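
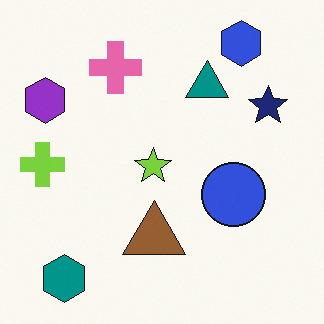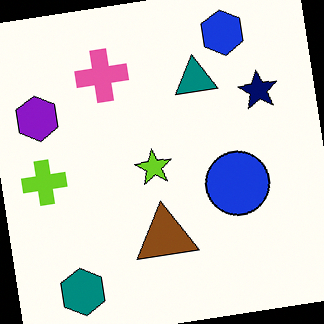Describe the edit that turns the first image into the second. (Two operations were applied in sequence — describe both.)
This is the original image rotated counter-clockwise by a few degrees, then given slightly increased contrast.

Every shape is tilted by the same angle and the image corners show triangular fill wedges — a whole-image rotation by a non-right angle. Tones are pushed away from mid-grey across the whole image — a global contrast change.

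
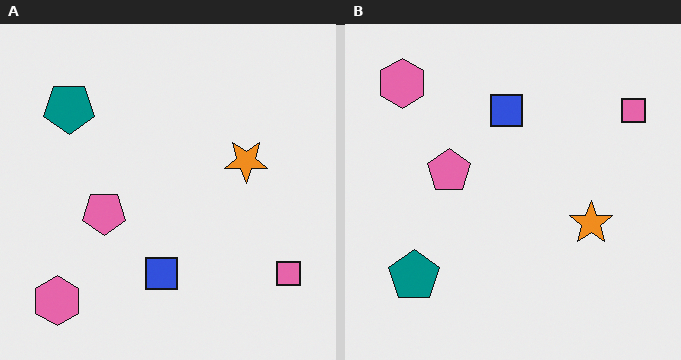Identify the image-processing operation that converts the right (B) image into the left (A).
The image was flipped vertically (top ↔ bottom).

The pink hexagon is in the top-left of the right (B) image and the bottom-left of the left (A) — shapes on opposite sides of the horizontal midline have swapped in a mirror flip.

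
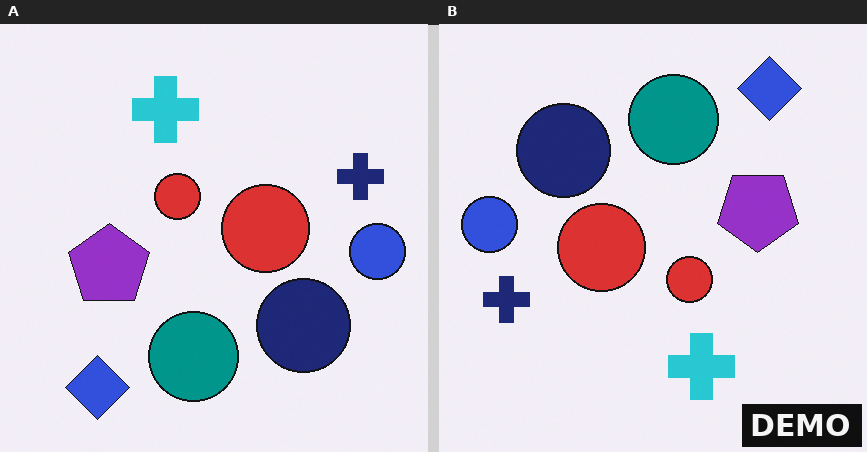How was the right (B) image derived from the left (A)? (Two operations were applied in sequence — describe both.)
It was rotated 180°, then watermarked with the text "DEMO" in the lower-right corner.

The blue diamond sits in the bottom-left of the left (A) image and the top-right of the right (B) — consistent with a whole-image 180° rotation. A dark label reading "DEMO" appears in the lower-right corner.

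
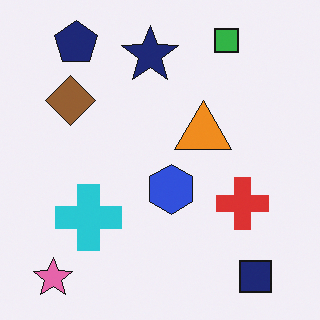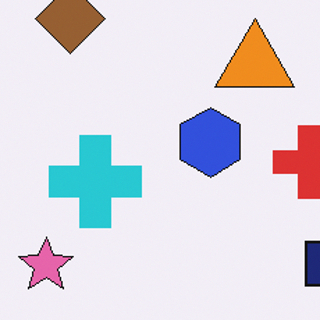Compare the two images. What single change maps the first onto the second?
The second image is the first cropped slightly and scaled back up.

The visible shapes are larger and the field of view is narrower; shapes near the original edges may be partly or wholly outside the frame — a crop-and-rescale.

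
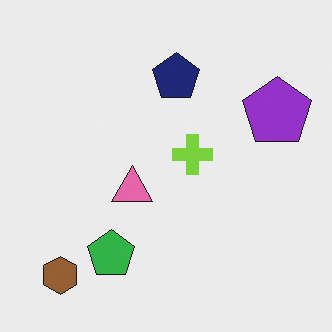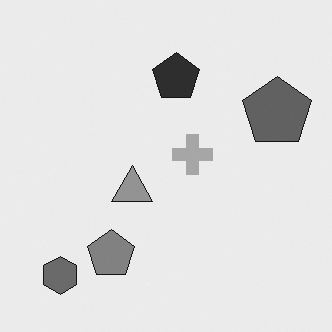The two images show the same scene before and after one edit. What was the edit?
The transformation is: converted to grayscale.

All color is removed — every shape is now a shade of grey.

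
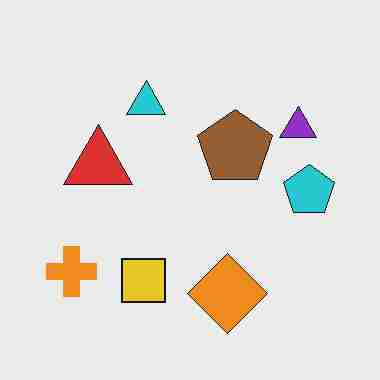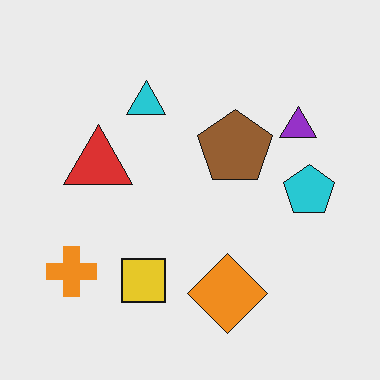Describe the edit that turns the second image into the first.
The transformation is: degraded with heavy JPEG compression.

Blocky 8×8 compression artifacts appear around shape edges and the flat background shows ringing — characteristic JPEG degradation.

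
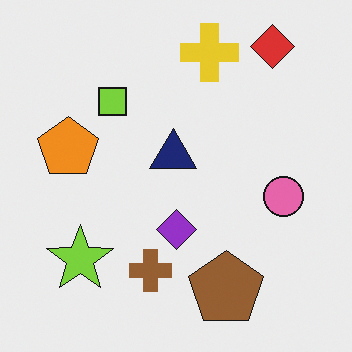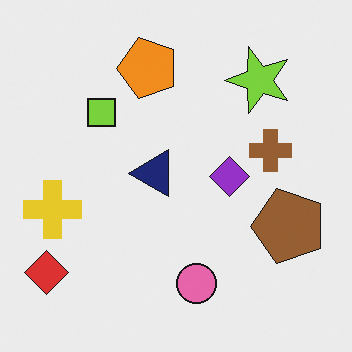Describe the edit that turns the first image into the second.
Transposed (reflected across the top-left ↔ bottom-right diagonal).

Shapes have swapped their row and column positions — what was in the top-right is now in the bottom-left — a diagonal reflection.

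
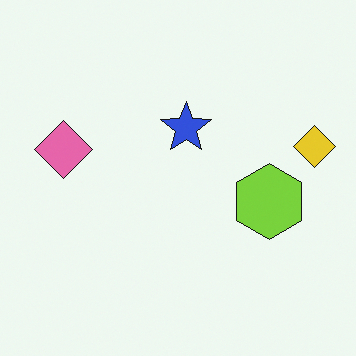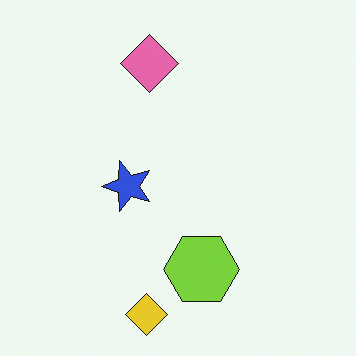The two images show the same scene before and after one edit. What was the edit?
The transformation is: transposed (reflected across the top-left ↔ bottom-right diagonal).

Shapes have swapped their row and column positions — what was in the top-right is now in the bottom-left — a diagonal reflection.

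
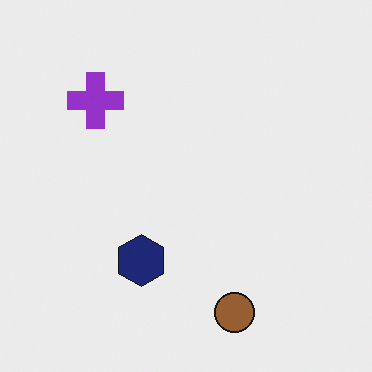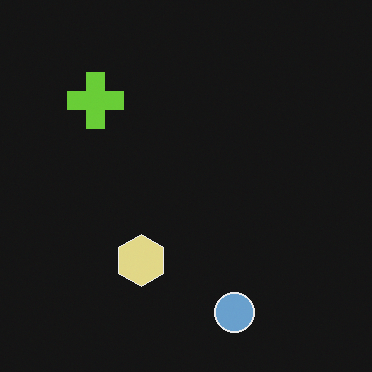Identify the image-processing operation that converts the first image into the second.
It was color-inverted (negative).

The light background has become dark and every shape's color is its complement — a photographic negative.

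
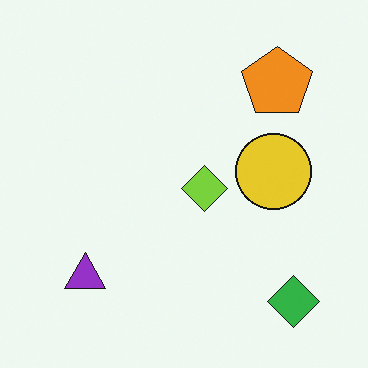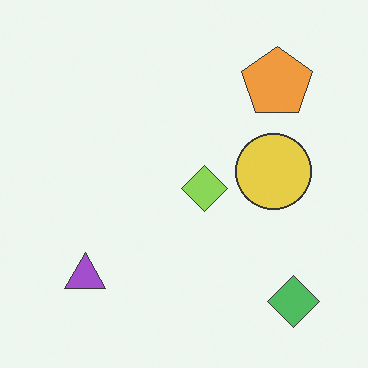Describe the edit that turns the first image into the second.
The image was given slightly reduced contrast.

Tones are pushed toward mid-grey across the whole image — a global contrast change.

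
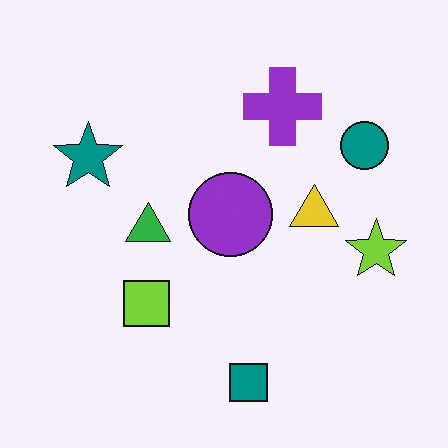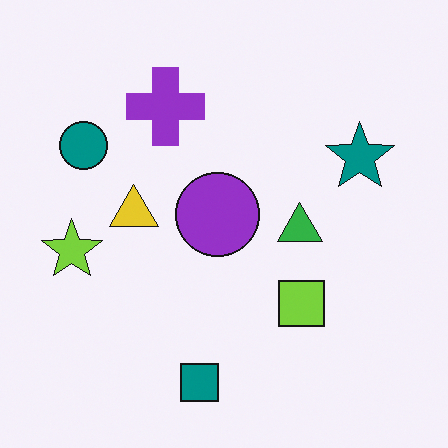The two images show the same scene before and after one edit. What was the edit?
The transformation is: flipped horizontally (left ↔ right).

The lime star is in the right of the first image and the left of the second — shapes on opposite sides of the vertical midline have swapped in a mirror flip.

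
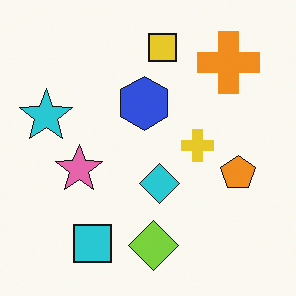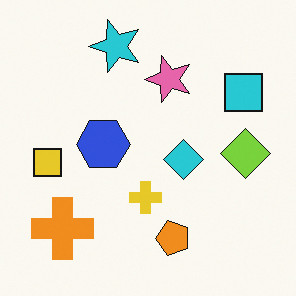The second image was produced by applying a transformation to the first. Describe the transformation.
The image was transposed (reflected across the top-left ↔ bottom-right diagonal).

Shapes have swapped their row and column positions — what was in the top-right is now in the bottom-left — a diagonal reflection.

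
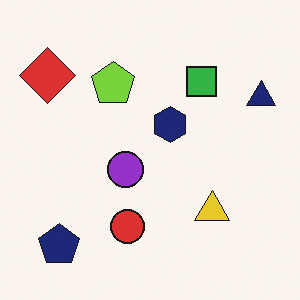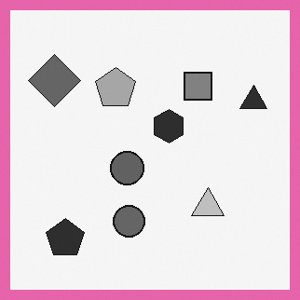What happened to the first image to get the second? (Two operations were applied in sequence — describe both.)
The transformation is: converted to grayscale, then framed with a pink border.

All color is removed — every shape is now a shade of grey. A solid pink frame runs around the edge of the second image, with the content slightly shrunk inside it.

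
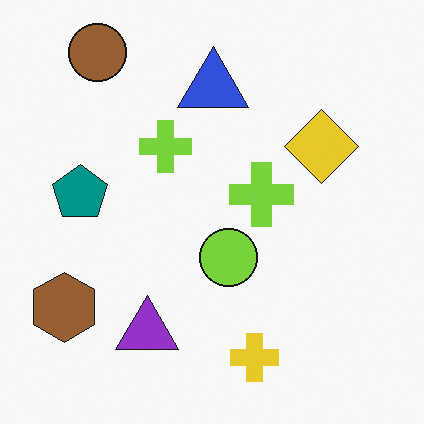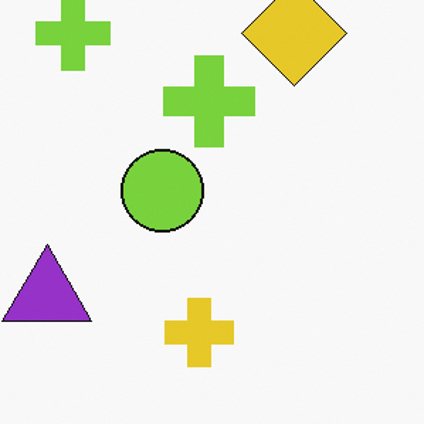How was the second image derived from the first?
The transformation is: cropped to a modestly smaller region and rescaled.

The visible shapes are larger and the field of view is narrower; shapes near the original edges may be partly or wholly outside the frame — a crop-and-rescale.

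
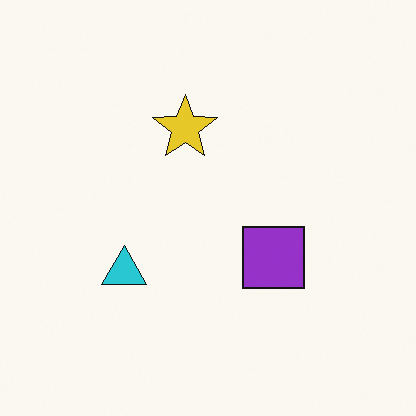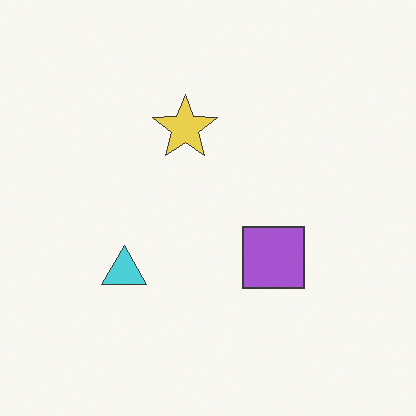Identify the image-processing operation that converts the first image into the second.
Given slightly reduced contrast.

Tones are pushed toward mid-grey across the whole image — a global contrast change.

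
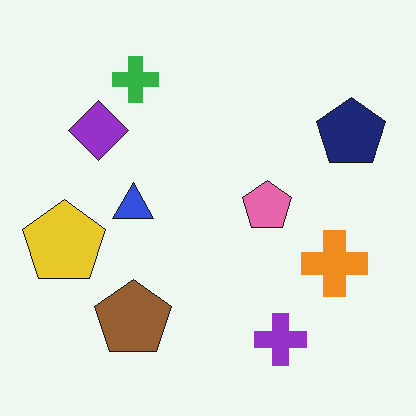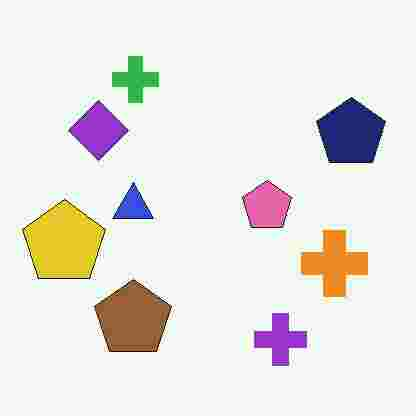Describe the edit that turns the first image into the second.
The image was heavily JPEG-compressed with obvious blocking artifacts.

Blocky 8×8 compression artifacts appear around shape edges and the flat background shows ringing — characteristic JPEG degradation.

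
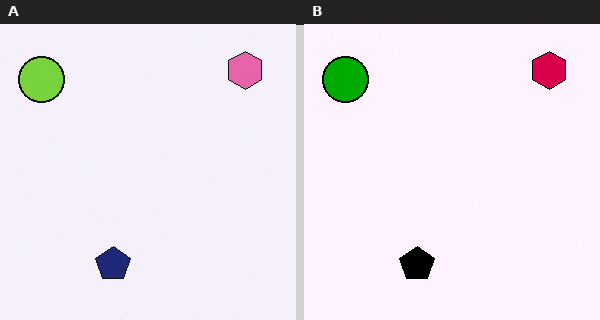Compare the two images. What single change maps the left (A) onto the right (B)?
The image was given much higher contrast.

Tones are pushed away from mid-grey across the whole image — a global contrast change.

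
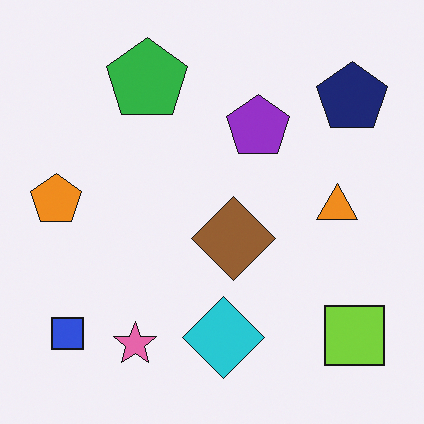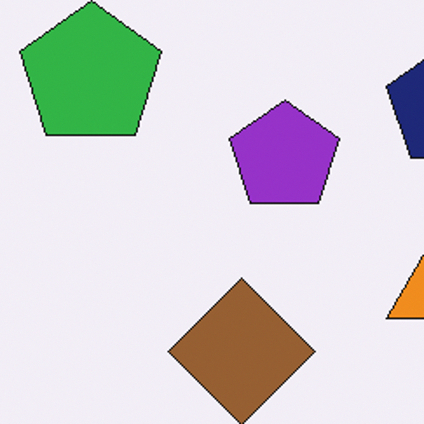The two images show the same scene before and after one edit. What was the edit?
It was cropped tightly and scaled back up.

The visible shapes are larger and the field of view is narrower; shapes near the original edges may be partly or wholly outside the frame — a crop-and-rescale.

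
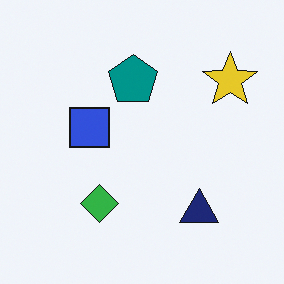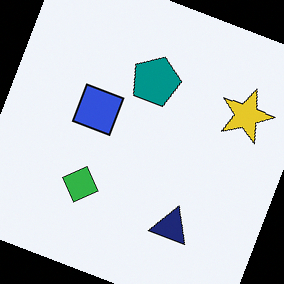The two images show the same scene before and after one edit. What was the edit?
The transformation is: rotated clockwise by a moderate amount.

Every shape is tilted by the same angle and the image corners show triangular fill wedges — a whole-image rotation by a non-right angle.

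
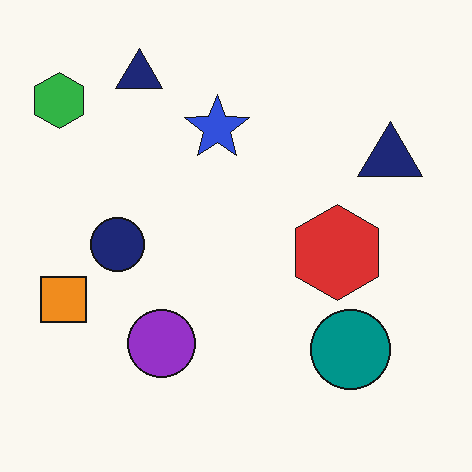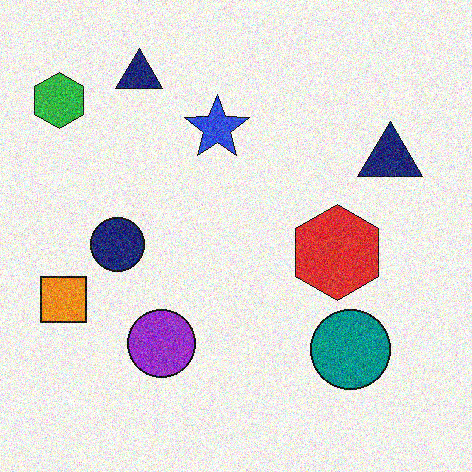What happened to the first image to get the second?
The second image is the first degraded with heavy additive noise.

Random speckle covers the whole image, including the flat background.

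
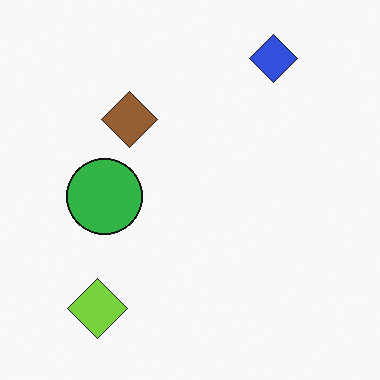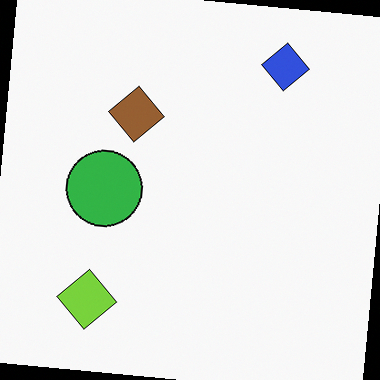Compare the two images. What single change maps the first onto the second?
Rotated clockwise by a few degrees.

Every shape is tilted by the same angle and the image corners show triangular fill wedges — a whole-image rotation by a non-right angle.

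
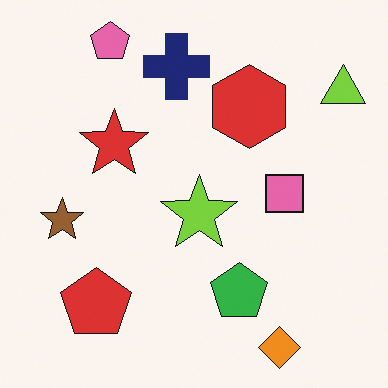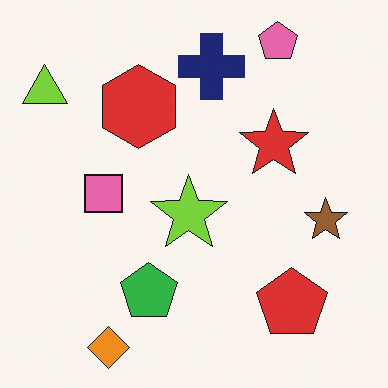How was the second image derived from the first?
This is the original image flipped horizontally (left ↔ right).

The lime triangle is in the top-right of the first image and the top-left of the second — shapes on opposite sides of the vertical midline have swapped in a mirror flip.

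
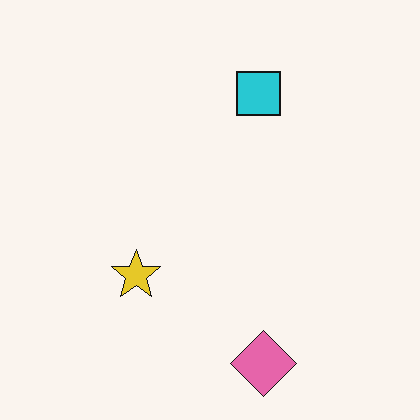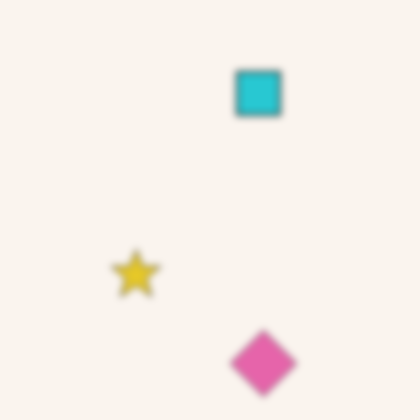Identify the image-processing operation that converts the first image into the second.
The image was noticeably gaussian-blurred.

Shape edges and outlines are uniformly softened across the whole image.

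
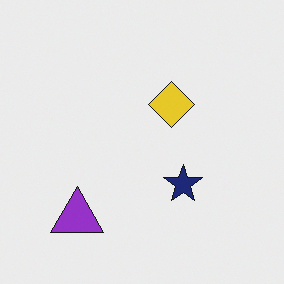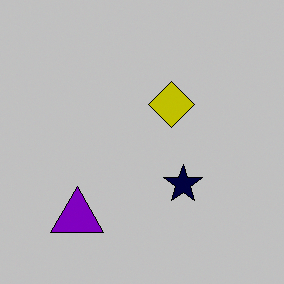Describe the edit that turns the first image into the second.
The second image is the first aggressively posterized.

Each flat color has snapped to a coarser quantized level — most visibly, the near-white background has dropped to a flat grey.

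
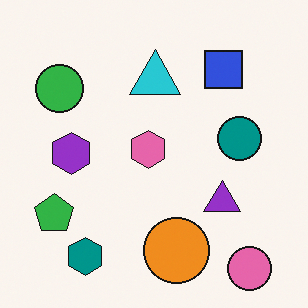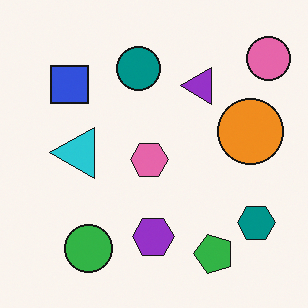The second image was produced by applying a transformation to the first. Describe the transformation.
Rotated 90° counter-clockwise.

The pink circle sits in the bottom-right of the first image and the top-right of the second — consistent with a whole-image 90° counter-clockwise rotation.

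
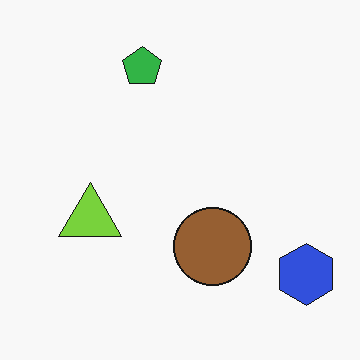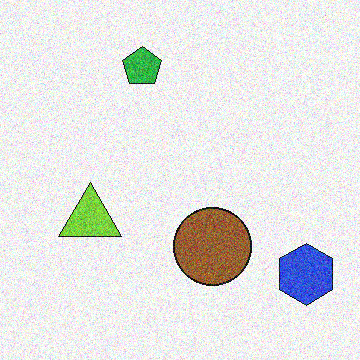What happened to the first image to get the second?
The image was degraded with moderate additive noise.

Random speckle covers the whole image, including the flat background.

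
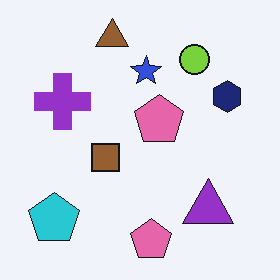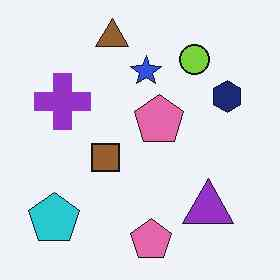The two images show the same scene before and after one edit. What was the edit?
This is the original image given moderate JPEG compression.

Blocky 8×8 compression artifacts appear around shape edges and the flat background shows ringing — characteristic JPEG degradation.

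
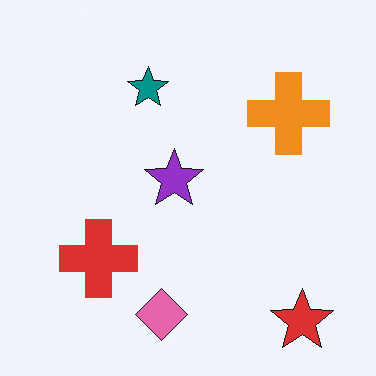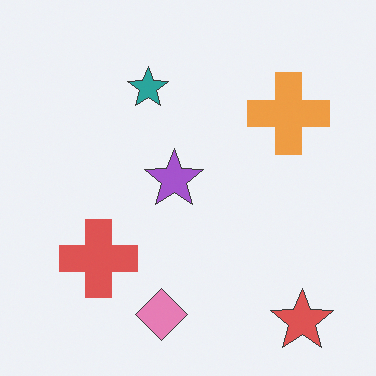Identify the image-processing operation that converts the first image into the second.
This is the original image given slightly reduced contrast.

Tones are pushed toward mid-grey across the whole image — a global contrast change.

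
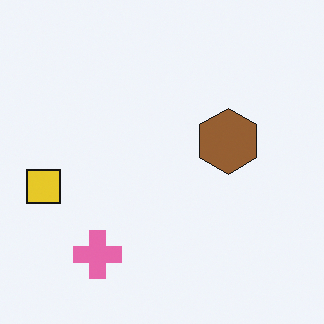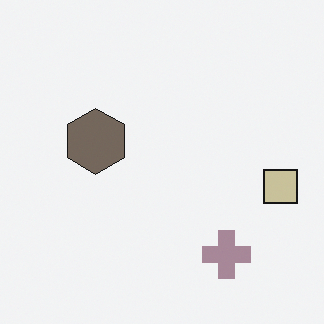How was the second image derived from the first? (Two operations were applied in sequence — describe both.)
Made much more muted (saturation change), then flipped horizontally (left ↔ right).

All colors are more muted and greyish — a global saturation change. The yellow square is in the left of the first image and the right of the second — shapes on opposite sides of the vertical midline have swapped in a mirror flip.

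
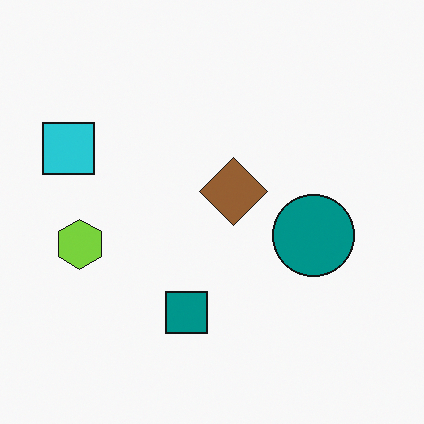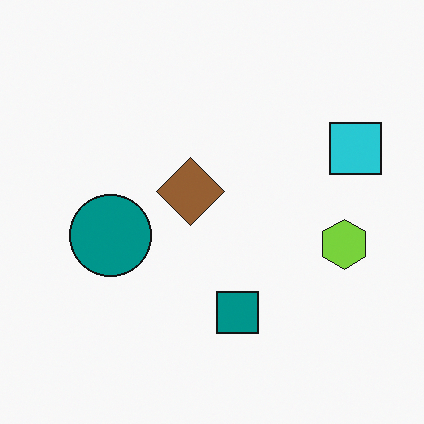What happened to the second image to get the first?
It was flipped horizontally (left ↔ right).

The cyan square is in the right of the second image and the left of the first — shapes on opposite sides of the vertical midline have swapped in a mirror flip.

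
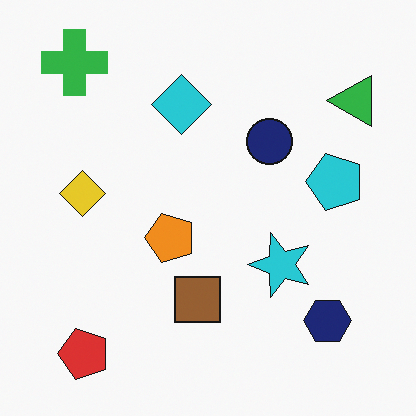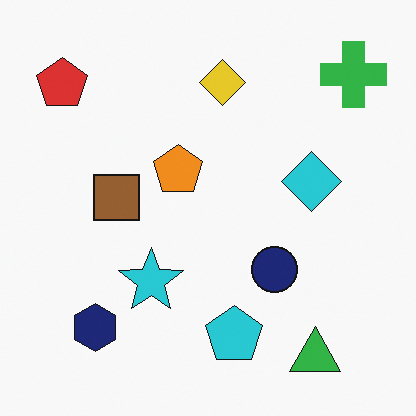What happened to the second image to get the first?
The first image is the second rotated 90° counter-clockwise.

The green cross sits in the top-right of the second image and the top-left of the first — consistent with a whole-image 90° counter-clockwise rotation.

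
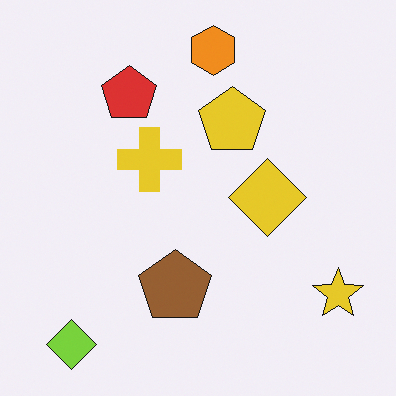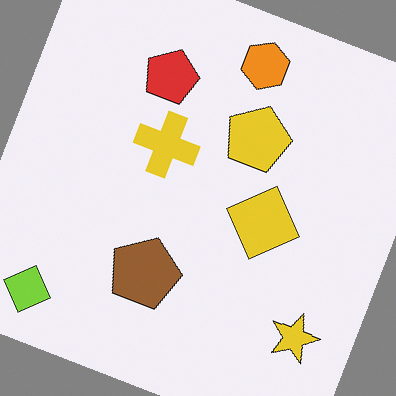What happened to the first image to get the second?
It was rotated clockwise by a clearly visible amount.

Every shape is tilted by the same angle and the image corners show triangular fill wedges — a whole-image rotation by a non-right angle.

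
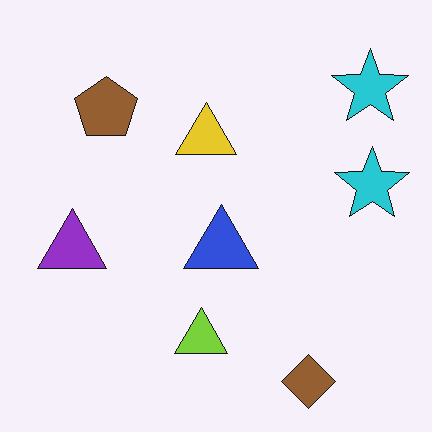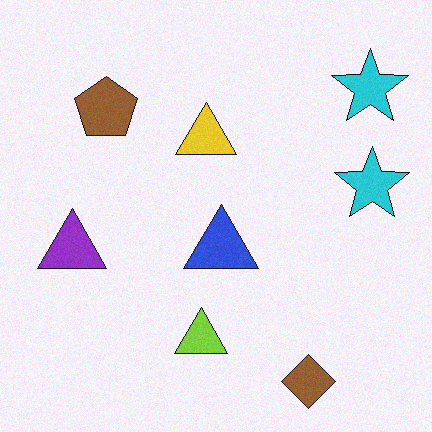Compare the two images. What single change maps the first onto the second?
The transformation is: degraded with a light layer of grain.

Random speckle covers the whole image, including the flat background.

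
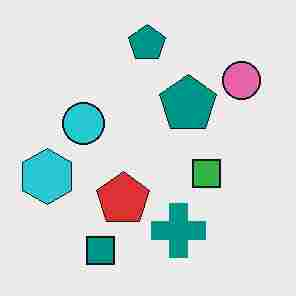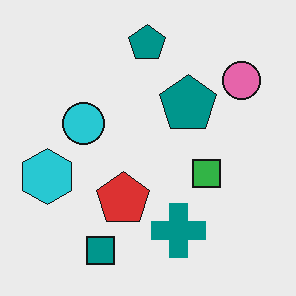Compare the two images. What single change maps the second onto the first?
The first image is the second heavily JPEG-compressed with obvious blocking artifacts.

Blocky 8×8 compression artifacts appear around shape edges and the flat background shows ringing — characteristic JPEG degradation.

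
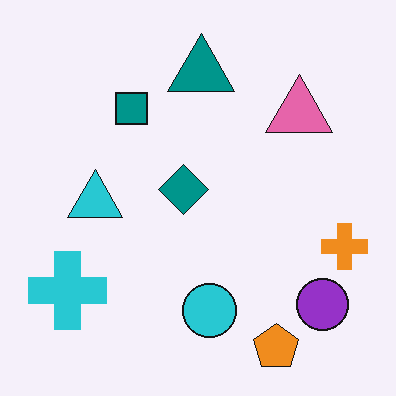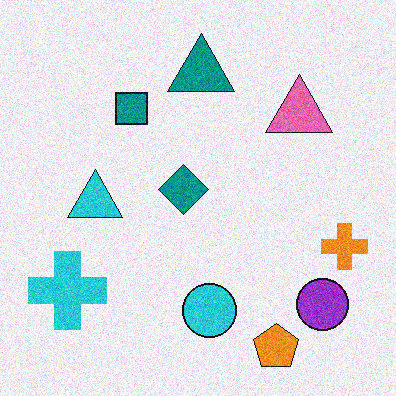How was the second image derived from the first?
The transformation is: degraded with moderate additive noise.

Random speckle covers the whole image, including the flat background.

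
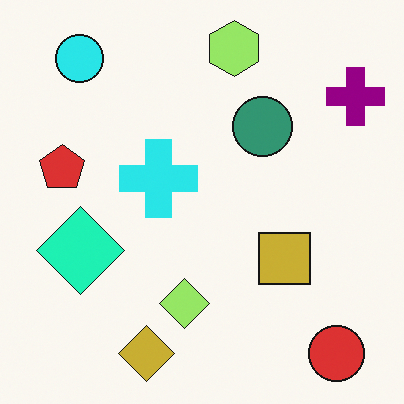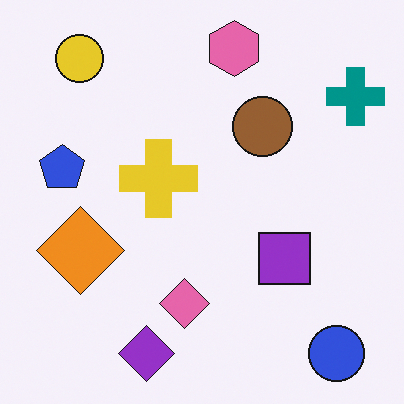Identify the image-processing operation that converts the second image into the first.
The transformation is: hue-shifted noticeably.

Every shape's color has rotated by the same amount around the hue wheel — a uniform hue shift.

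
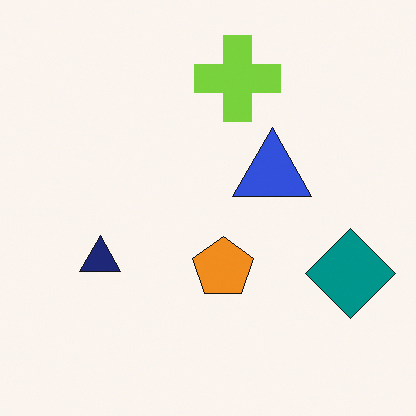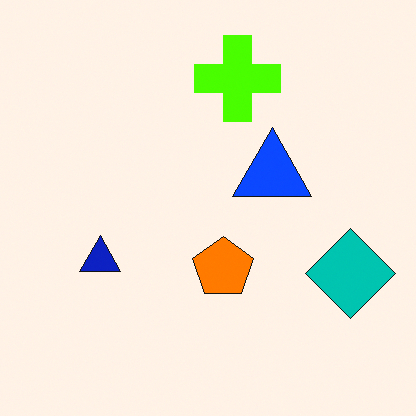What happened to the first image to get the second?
The image was made much more vivid (saturation change).

All colors are more vivid — a global saturation change.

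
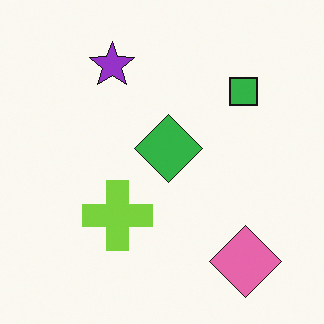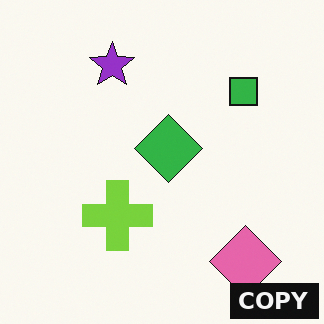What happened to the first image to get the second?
The second image is the first watermarked with the text "COPY" in the lower-right corner.

A dark label reading "COPY" appears in the lower-right corner.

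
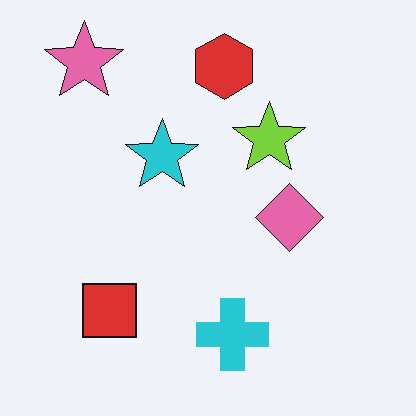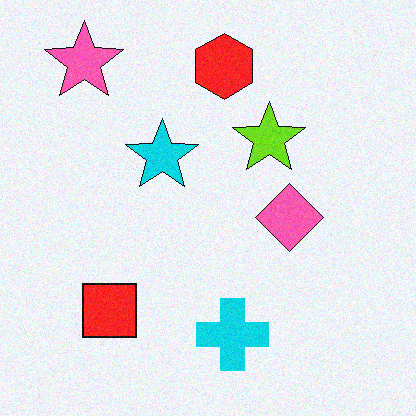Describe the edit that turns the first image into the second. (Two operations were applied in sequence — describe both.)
Degraded with subtle gaussian noise, then slightly oversaturated.

Random speckle covers the whole image, including the flat background. All colors are more vivid — a global saturation change.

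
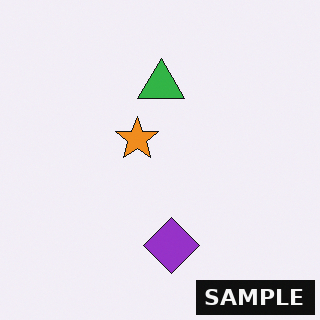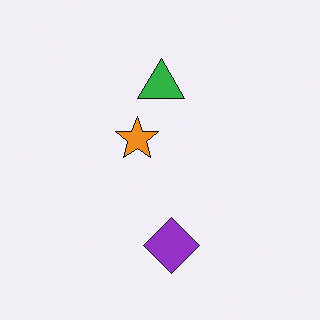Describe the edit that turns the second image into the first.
It was watermarked with the text "SAMPLE" in the lower-right corner.

A dark label reading "SAMPLE" appears in the lower-right corner.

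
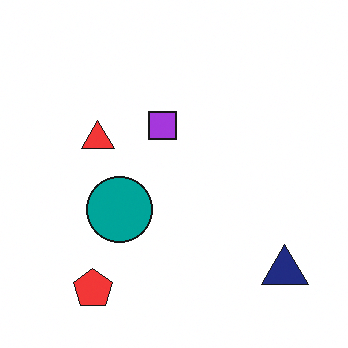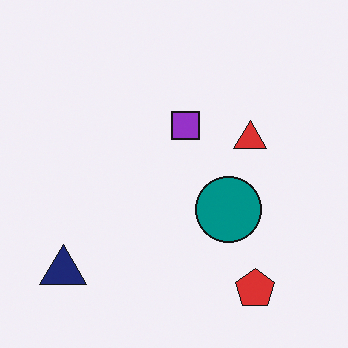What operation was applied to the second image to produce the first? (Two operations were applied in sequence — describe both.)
The transformation is: slightly brightened, then flipped horizontally (left ↔ right).

Every pixel — background and shapes alike — is uniformly brightened. The navy triangle is in the bottom-left of the second image and the bottom-right of the first — shapes on opposite sides of the vertical midline have swapped in a mirror flip.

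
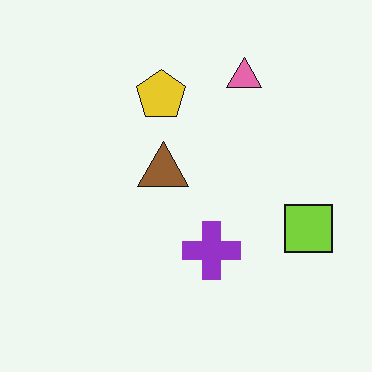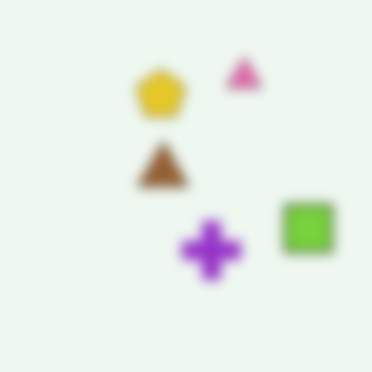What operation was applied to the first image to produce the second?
The image was heavily blurred.

Shape edges and outlines are uniformly softened across the whole image.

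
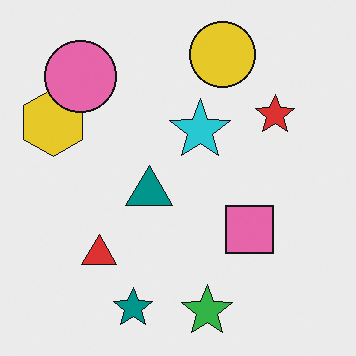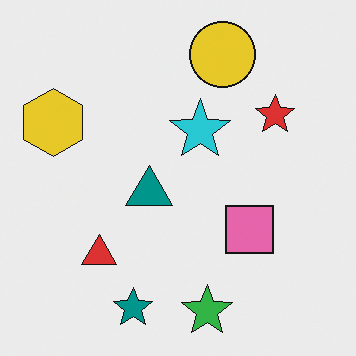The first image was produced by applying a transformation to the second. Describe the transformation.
It was overlaid with an additional pink circle.

A pink circle appears in the first image that is absent from the second.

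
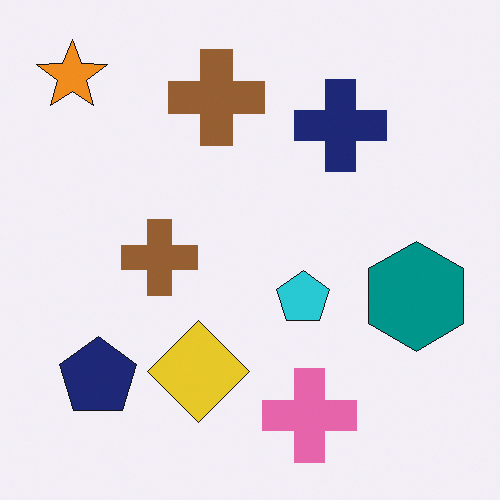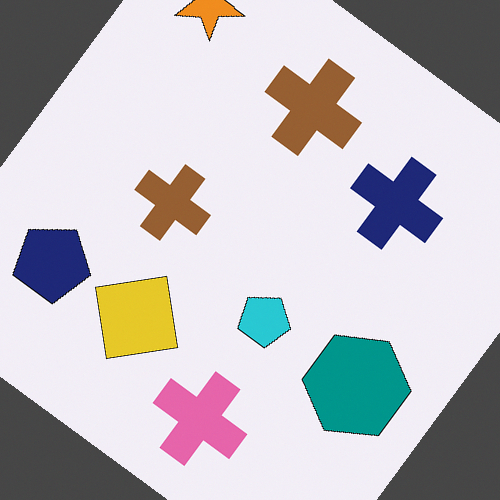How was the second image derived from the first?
Rotated clockwise by a large amount — several tens of degrees.

Every shape is tilted by the same angle and the image corners show triangular fill wedges — a whole-image rotation by a non-right angle.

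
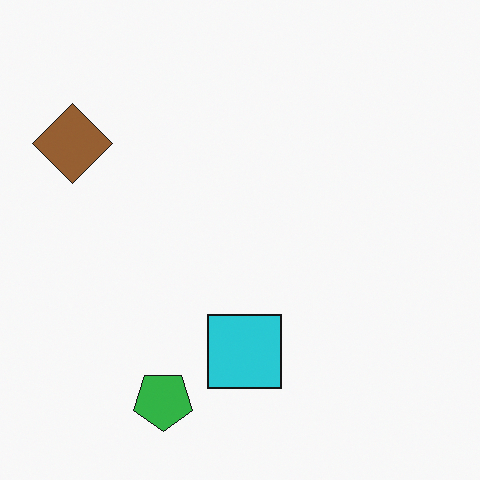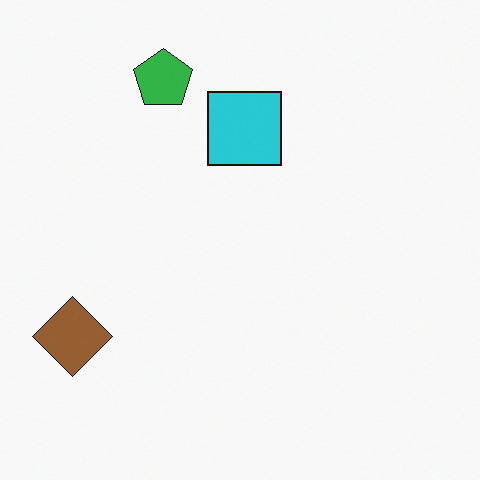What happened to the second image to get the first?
The image was flipped vertically (top ↔ bottom).

The green pentagon is in the top of the second image and the bottom of the first — shapes on opposite sides of the horizontal midline have swapped in a mirror flip.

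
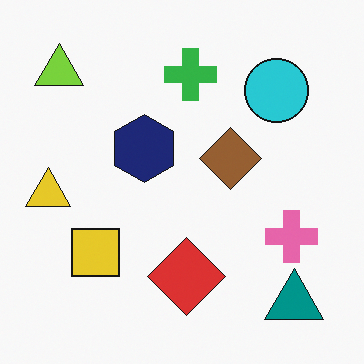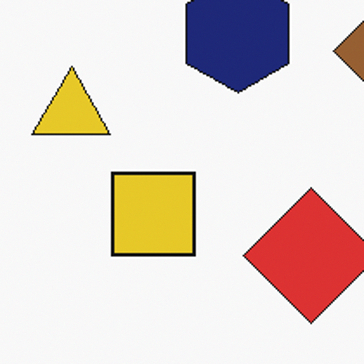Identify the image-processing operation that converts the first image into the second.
Cropped to a noticeably smaller region and rescaled.

The visible shapes are larger and the field of view is narrower; shapes near the original edges may be partly or wholly outside the frame — a crop-and-rescale.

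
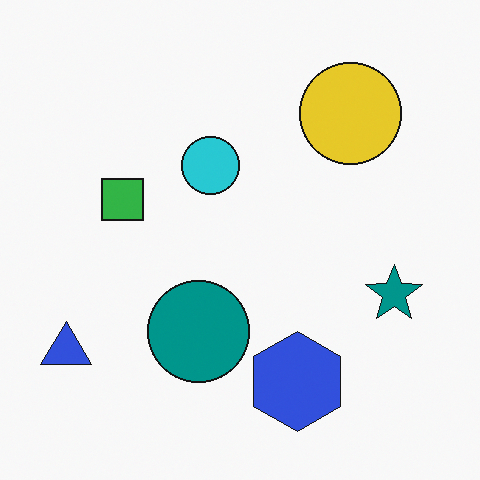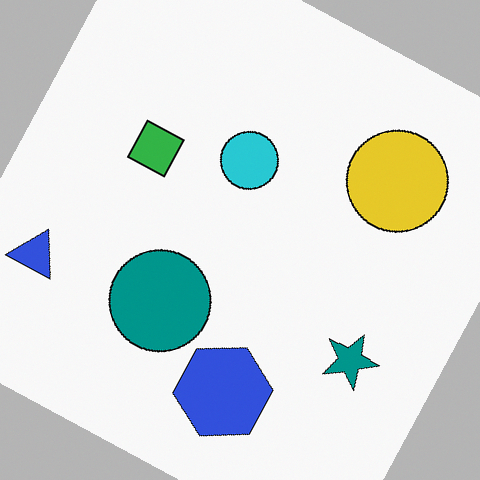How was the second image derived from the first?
The second image is the first rotated clockwise by a moderate amount.

Every shape is tilted by the same angle and the image corners show triangular fill wedges — a whole-image rotation by a non-right angle.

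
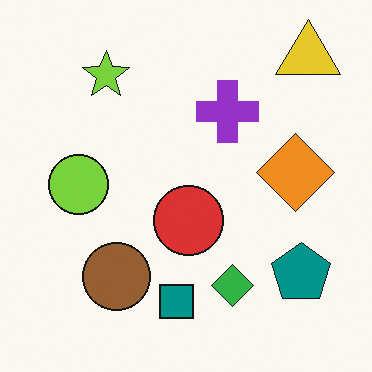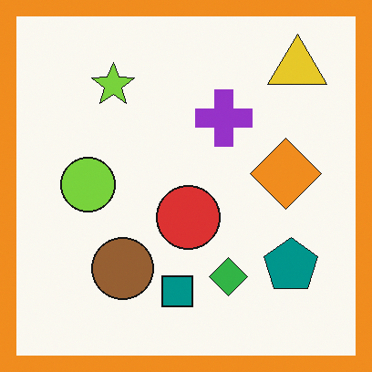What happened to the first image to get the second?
The transformation is: framed with a orange border.

A solid orange frame runs around the edge of the second image, with the content slightly shrunk inside it.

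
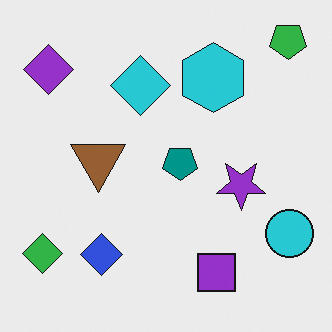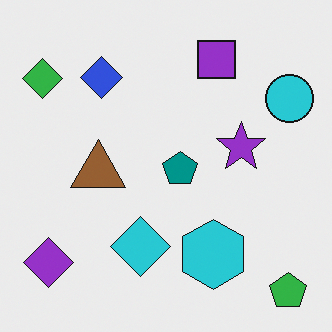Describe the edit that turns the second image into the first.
This is the original image flipped vertically (top ↔ bottom).

The green pentagon is in the bottom-right of the second image and the top-right of the first — shapes on opposite sides of the horizontal midline have swapped in a mirror flip.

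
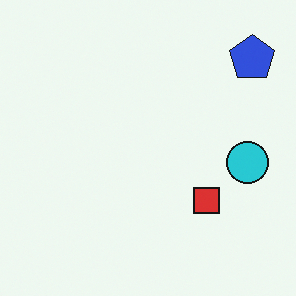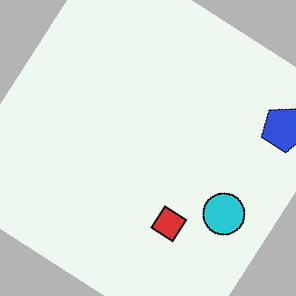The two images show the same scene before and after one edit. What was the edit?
Rotated clockwise by a large amount — several tens of degrees.

Every shape is tilted by the same angle and the image corners show triangular fill wedges — a whole-image rotation by a non-right angle.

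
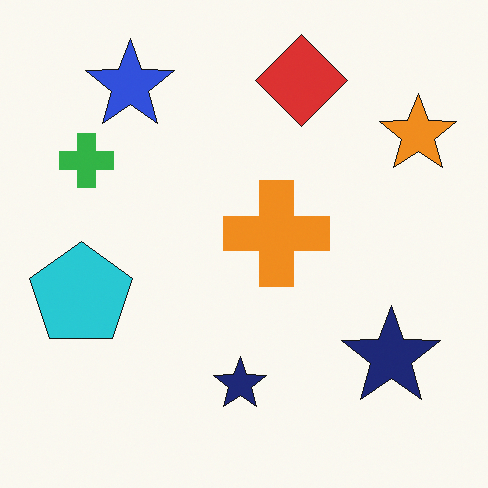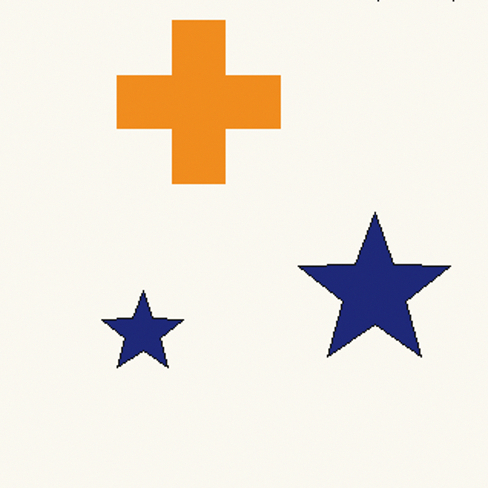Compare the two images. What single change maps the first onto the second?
Cropped slightly and scaled back up.

The visible shapes are larger and the field of view is narrower; shapes near the original edges may be partly or wholly outside the frame — a crop-and-rescale.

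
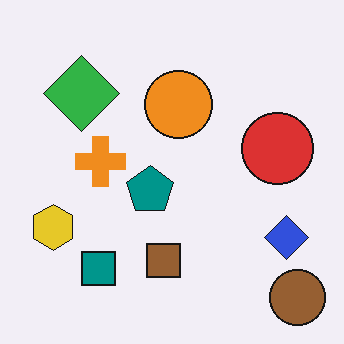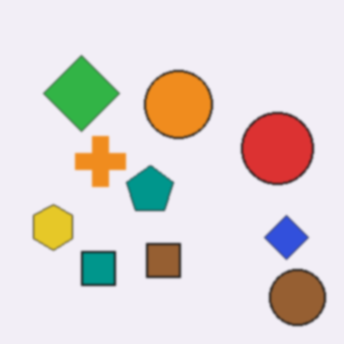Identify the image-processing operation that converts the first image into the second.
Lightly blurred.

Shape edges and outlines are uniformly softened across the whole image.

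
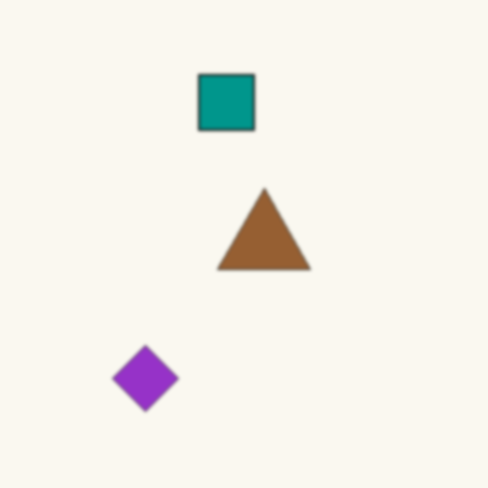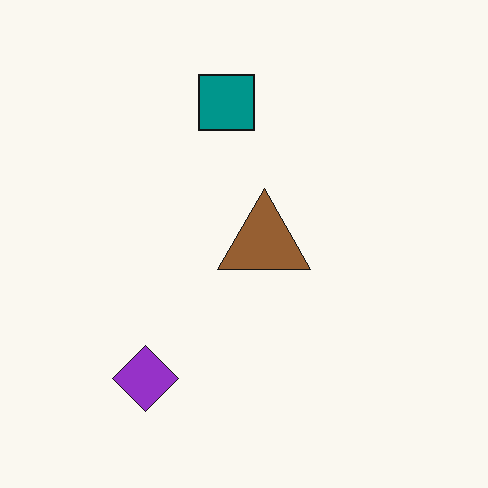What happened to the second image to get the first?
The first image is the second lightly blurred.

Shape edges and outlines are uniformly softened across the whole image.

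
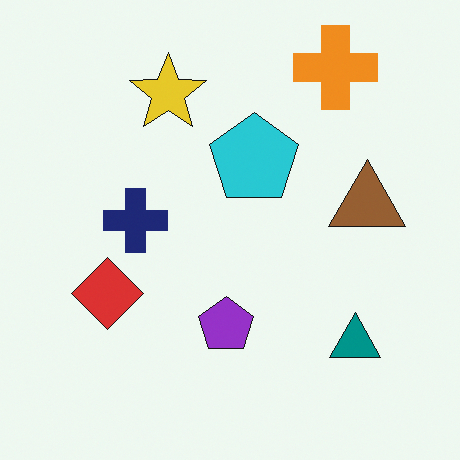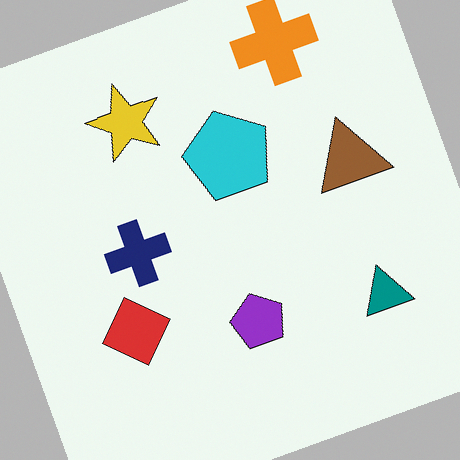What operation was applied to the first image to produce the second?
It was rotated counter-clockwise by a moderate amount.

Every shape is tilted by the same angle and the image corners show triangular fill wedges — a whole-image rotation by a non-right angle.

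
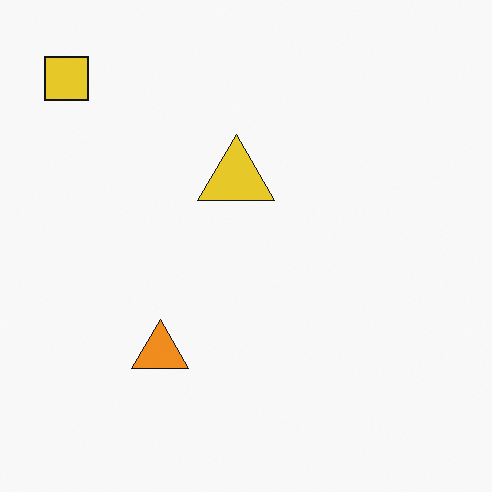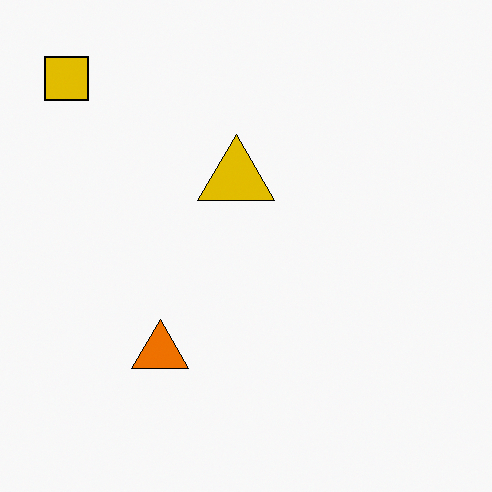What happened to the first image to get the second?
The second image is the first given slightly increased contrast.

Tones are pushed away from mid-grey across the whole image — a global contrast change.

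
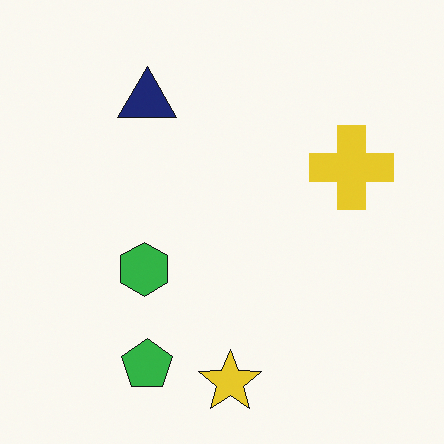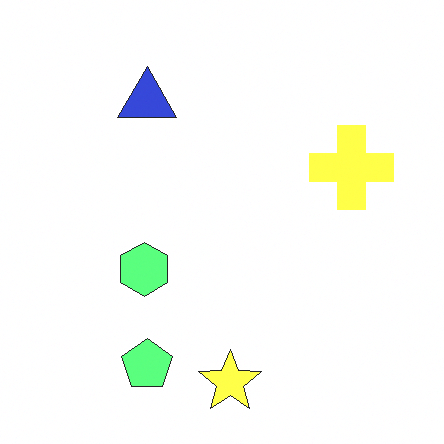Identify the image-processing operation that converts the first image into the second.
Noticeably brightened.

Every pixel — background and shapes alike — is uniformly brightened.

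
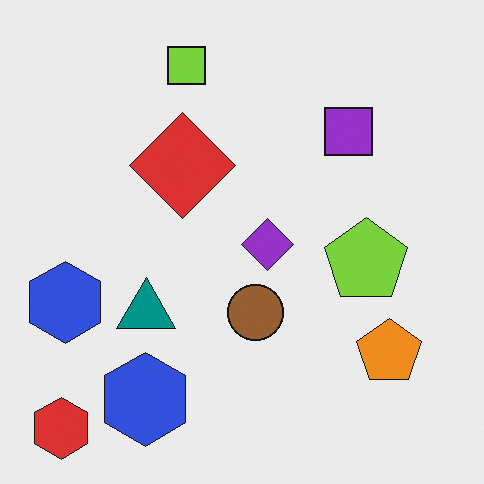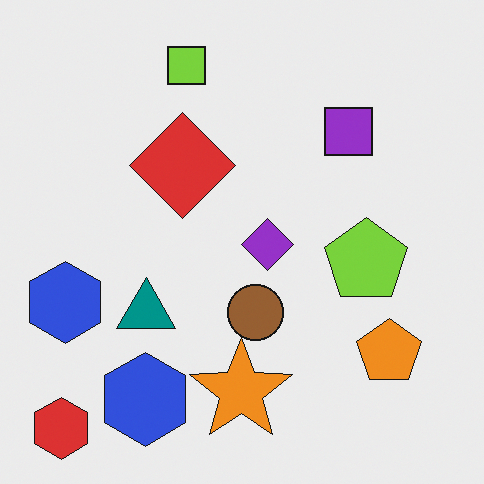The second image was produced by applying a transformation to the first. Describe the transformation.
The image was overlaid with an additional orange star.

An orange star appears in the second image that is absent from the first.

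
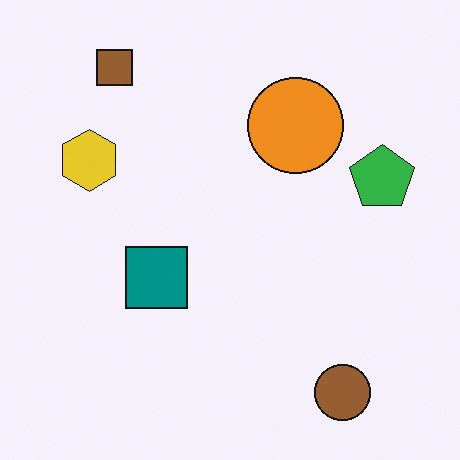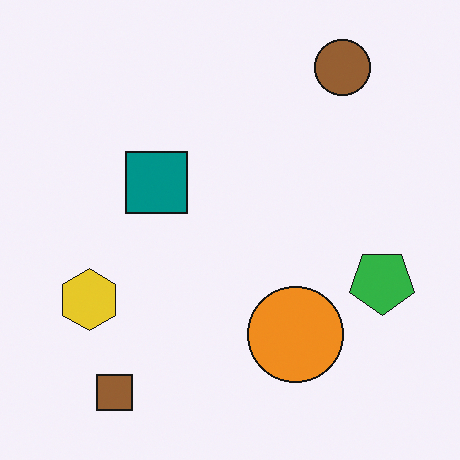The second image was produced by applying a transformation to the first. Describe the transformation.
The image was flipped vertically (top ↔ bottom).

The brown square is in the top-left of the first image and the bottom-left of the second — shapes on opposite sides of the horizontal midline have swapped in a mirror flip.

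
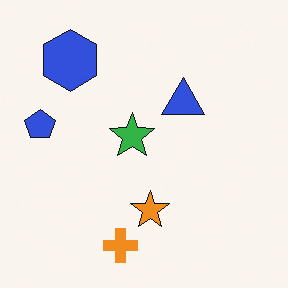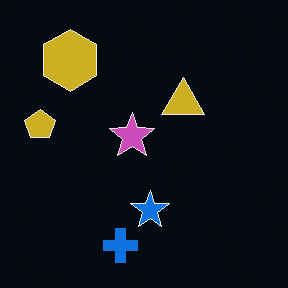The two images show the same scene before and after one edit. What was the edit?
The second image is the first color-inverted (negative).

The light background has become dark and every shape's color is its complement — a photographic negative.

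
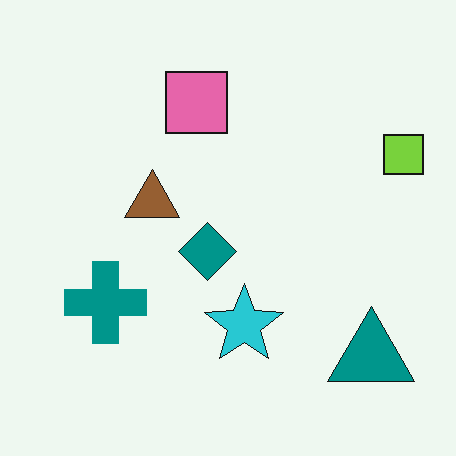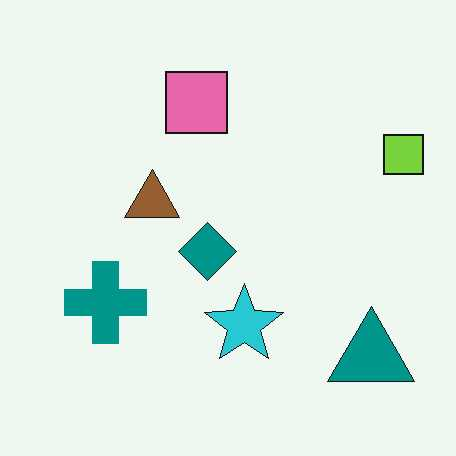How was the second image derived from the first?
The second image is the first JPEG-compressed with visible artifacts.

Blocky 8×8 compression artifacts appear around shape edges and the flat background shows ringing — characteristic JPEG degradation.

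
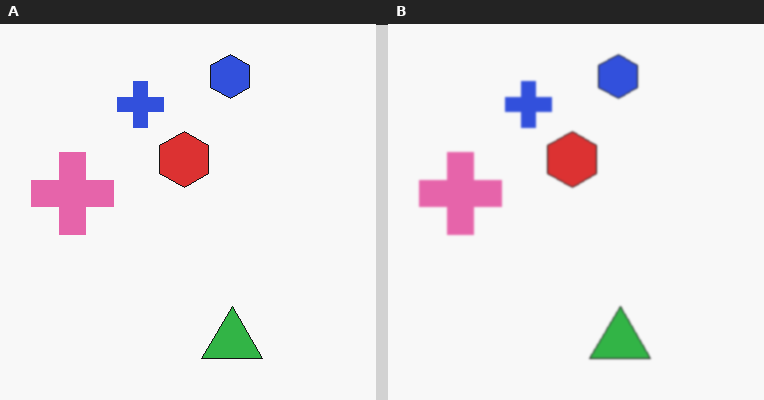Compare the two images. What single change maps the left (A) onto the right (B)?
The transformation is: lightly blurred.

Shape edges and outlines are uniformly softened across the whole image.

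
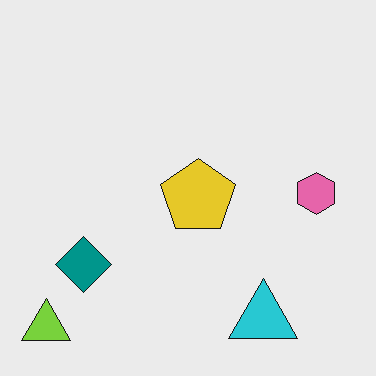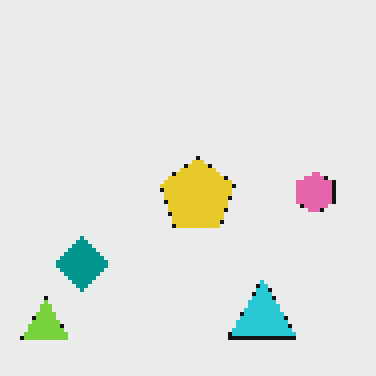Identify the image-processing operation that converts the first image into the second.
The second image is the first lightly pixelated (a mild mosaic effect).

Shapes are reduced to large square blocks; fine edges and outlines are lost — a downscale-then-upscale (mosaic) effect.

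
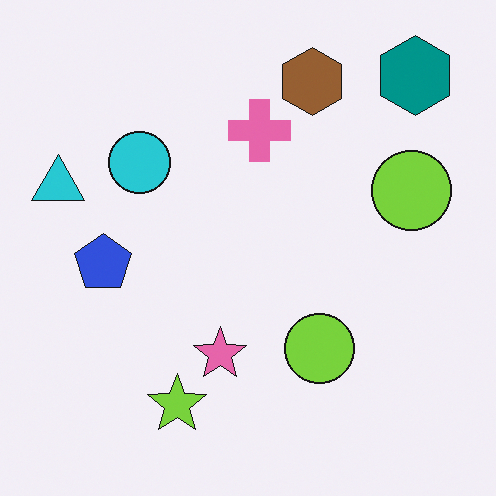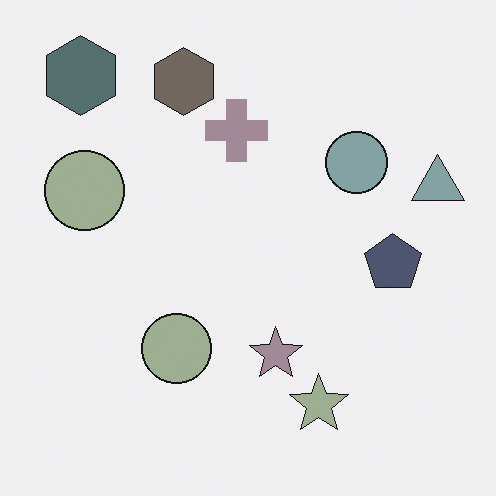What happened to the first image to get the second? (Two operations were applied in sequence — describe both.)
It was made much more muted (saturation change), then flipped horizontally (left ↔ right).

All colors are more muted and greyish — a global saturation change. The cyan triangle is in the left of the first image and the right of the second — shapes on opposite sides of the vertical midline have swapped in a mirror flip.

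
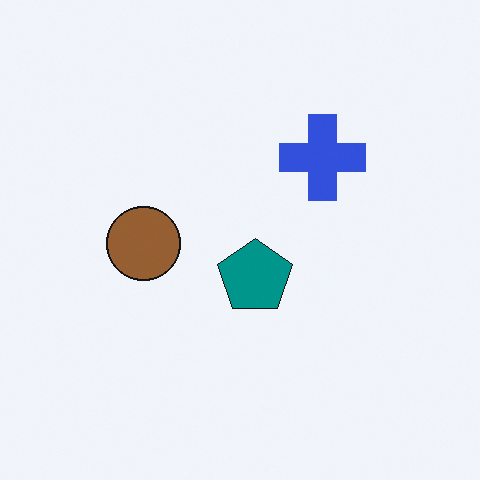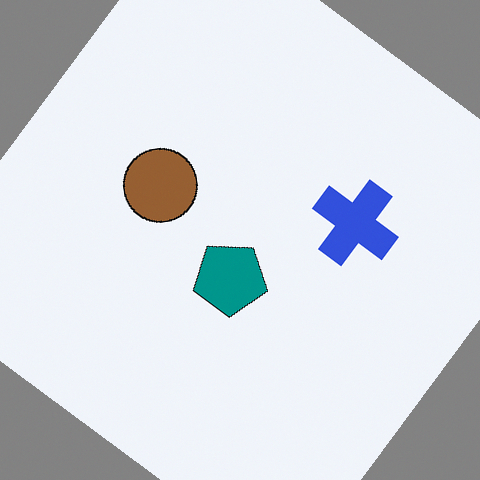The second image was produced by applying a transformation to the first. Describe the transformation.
The transformation is: rotated clockwise by a large amount — several tens of degrees.

Every shape is tilted by the same angle and the image corners show triangular fill wedges — a whole-image rotation by a non-right angle.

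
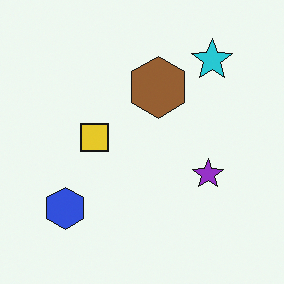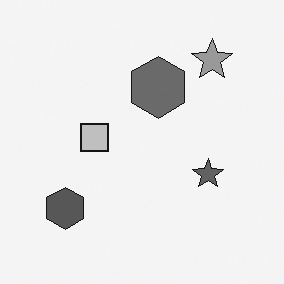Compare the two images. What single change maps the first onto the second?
The image was converted to grayscale.

All color is removed — every shape is now a shade of grey.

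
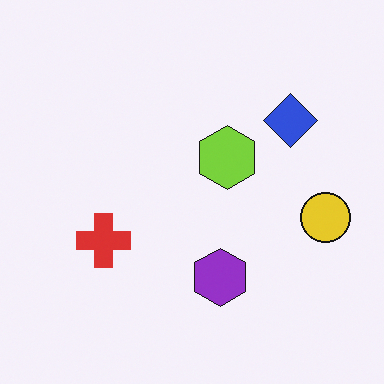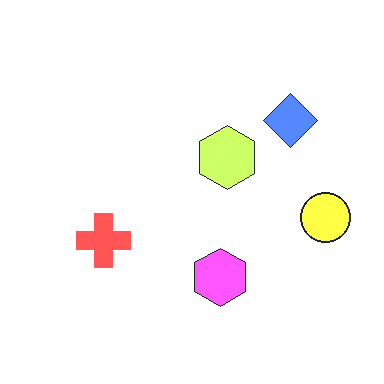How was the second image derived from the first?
The second image is the first brightened a lot.

Every pixel — background and shapes alike — is uniformly brightened.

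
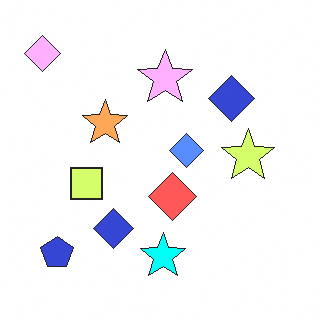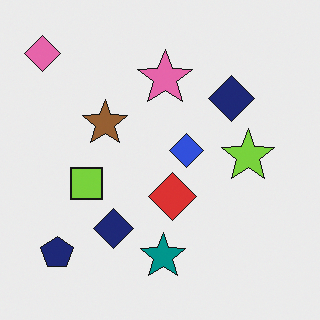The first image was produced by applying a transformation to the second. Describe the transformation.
This is the original image noticeably brightened.

Every pixel — background and shapes alike — is uniformly brightened.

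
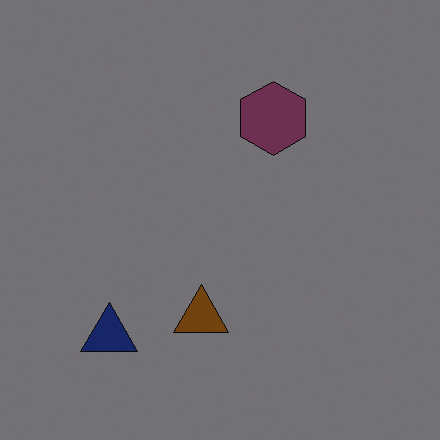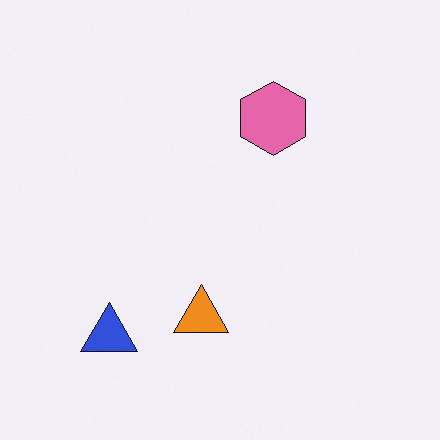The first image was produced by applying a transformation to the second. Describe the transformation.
This is the original image noticeably darkened.

Every pixel — background and shapes alike — is uniformly darkened.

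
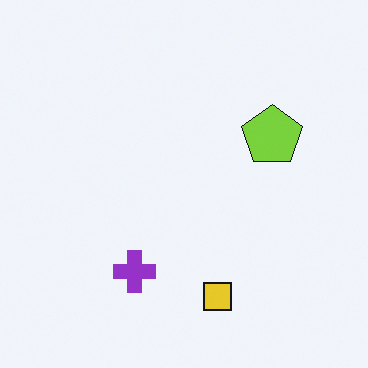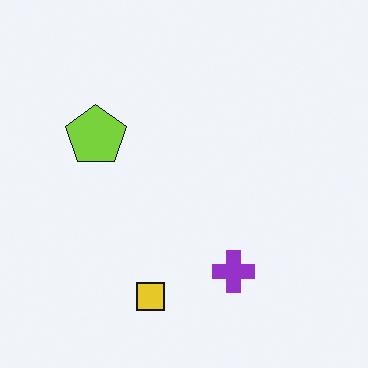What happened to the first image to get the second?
This is the original image flipped horizontally (left ↔ right).

The lime pentagon is in the right of the first image and the left of the second — shapes on opposite sides of the vertical midline have swapped in a mirror flip.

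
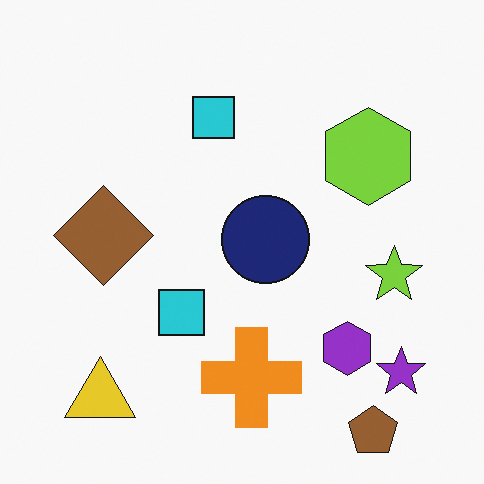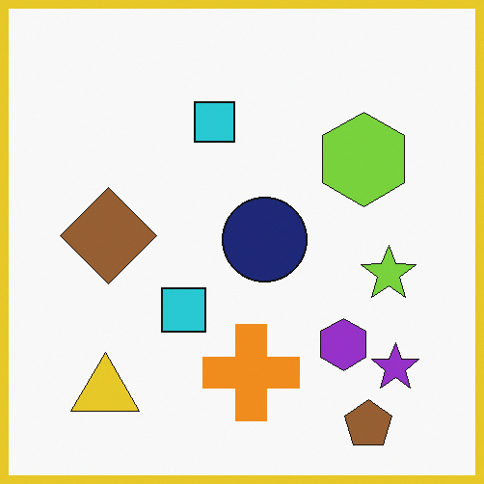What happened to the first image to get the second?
It was framed with a yellow border.

A solid yellow frame runs around the edge of the second image, with the content slightly shrunk inside it.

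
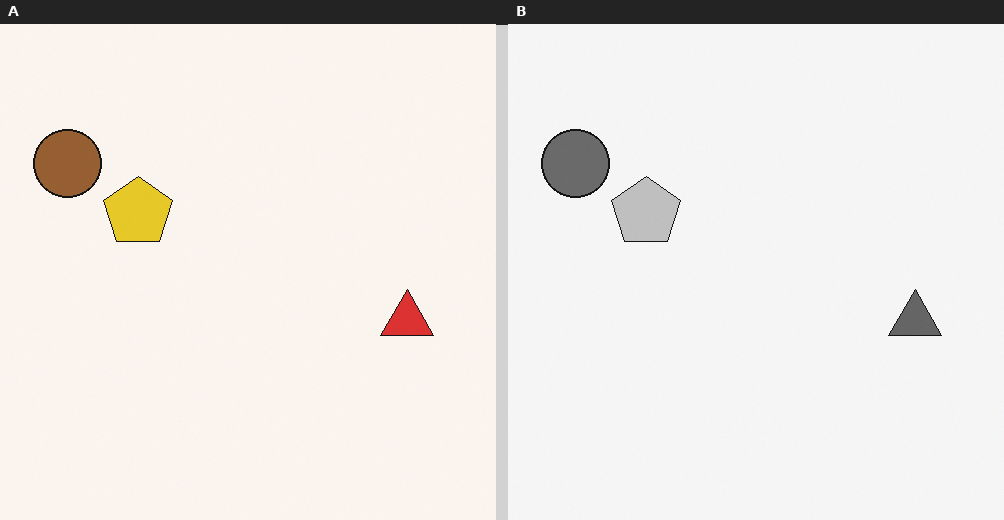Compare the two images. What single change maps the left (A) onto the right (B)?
The image was converted to grayscale.

All color is removed — every shape is now a shade of grey.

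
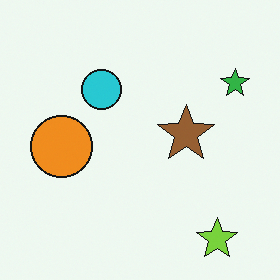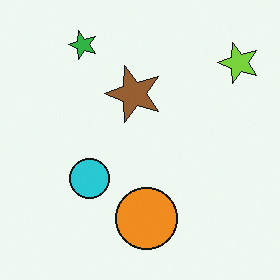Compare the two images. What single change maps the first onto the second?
The image was rotated 90° counter-clockwise.

The lime star sits in the bottom-right of the first image and the top-right of the second — consistent with a whole-image 90° counter-clockwise rotation.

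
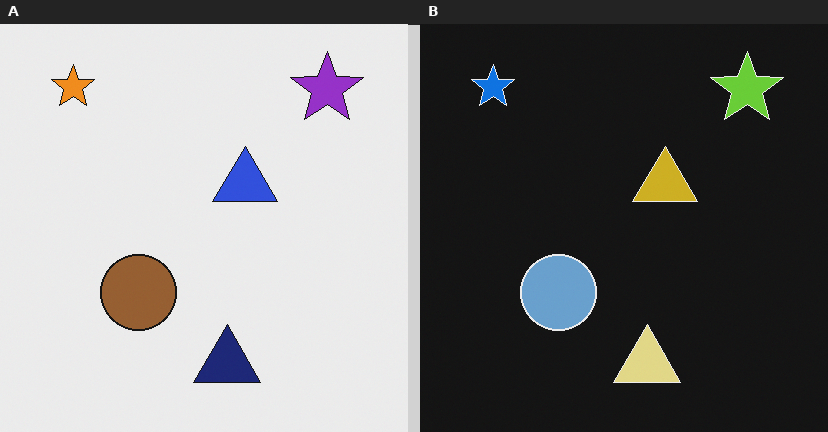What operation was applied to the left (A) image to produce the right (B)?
It was color-inverted (negative).

The light background has become dark and every shape's color is its complement — a photographic negative.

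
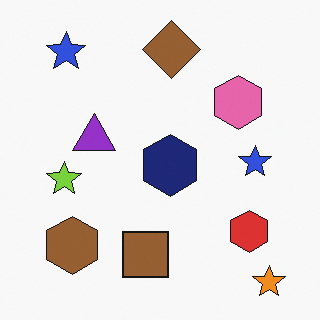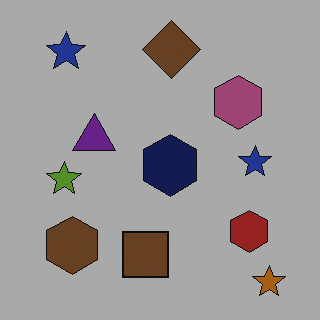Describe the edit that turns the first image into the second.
Substantially darkened.

Every pixel — background and shapes alike — is uniformly darkened.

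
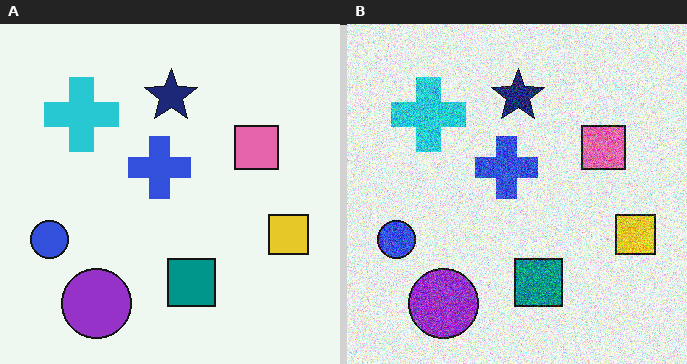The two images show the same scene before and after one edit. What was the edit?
The transformation is: degraded with a thick layer of grain.

Random speckle covers the whole image, including the flat background.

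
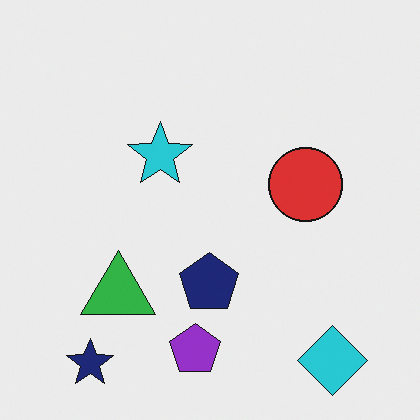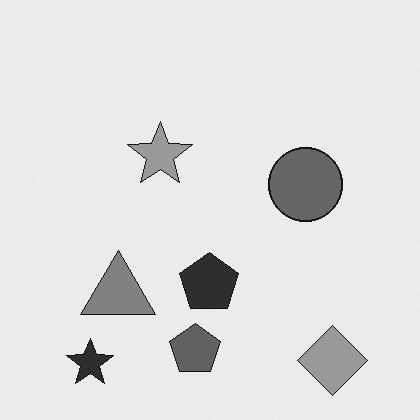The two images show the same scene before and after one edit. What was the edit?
The second image is the first converted to grayscale.

All color is removed — every shape is now a shade of grey.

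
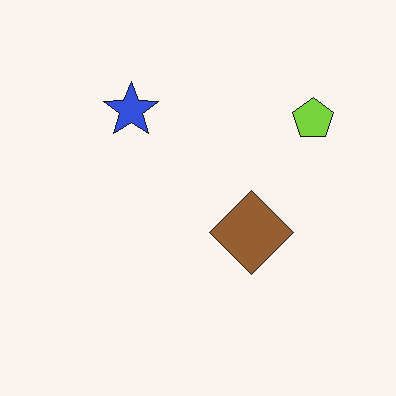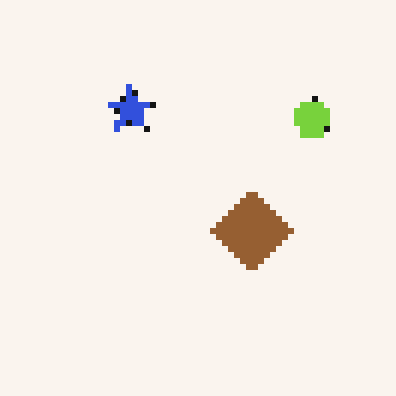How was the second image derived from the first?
This is the original image pixelated into visible square blocks.

Shapes are reduced to large square blocks; fine edges and outlines are lost — a downscale-then-upscale (mosaic) effect.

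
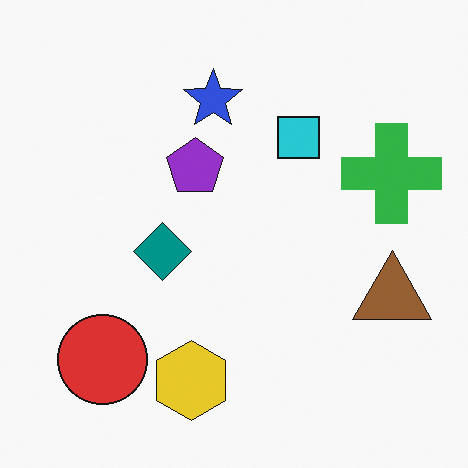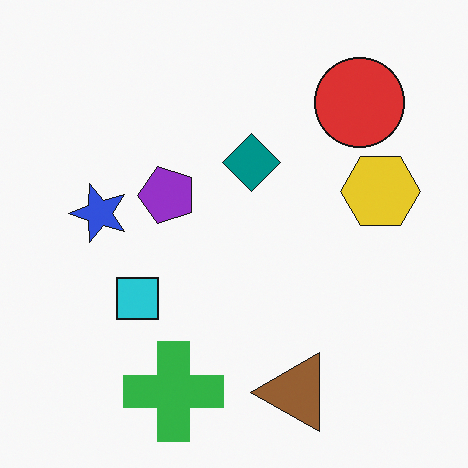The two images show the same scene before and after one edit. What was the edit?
This is the original image transposed (reflected across the top-left ↔ bottom-right diagonal).

Shapes have swapped their row and column positions — what was in the top-right is now in the bottom-left — a diagonal reflection.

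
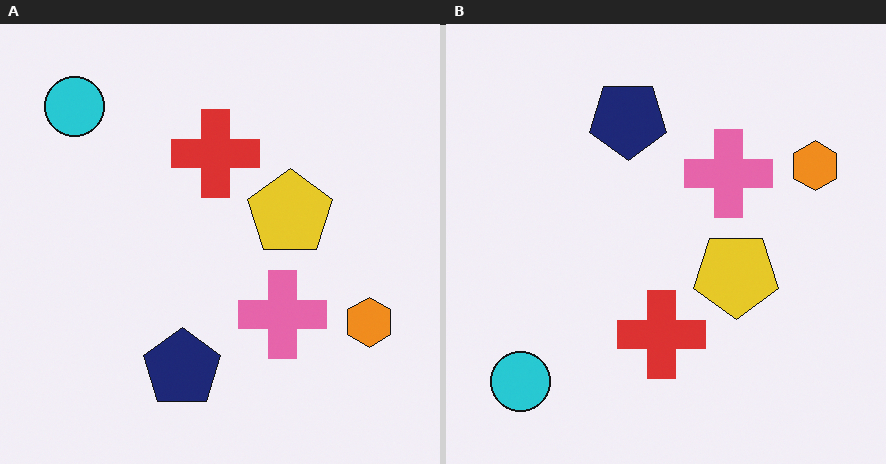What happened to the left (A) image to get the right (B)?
It was flipped vertically (top ↔ bottom).

The cyan circle is in the top-left of the left (A) image and the bottom-left of the right (B) — shapes on opposite sides of the horizontal midline have swapped in a mirror flip.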